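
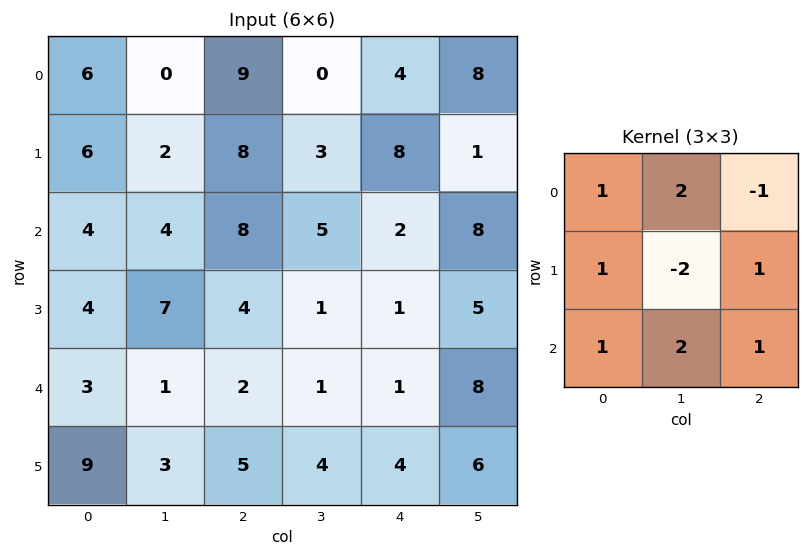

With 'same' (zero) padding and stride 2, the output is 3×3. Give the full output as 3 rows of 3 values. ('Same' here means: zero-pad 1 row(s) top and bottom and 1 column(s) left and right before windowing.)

Output[0,0]: The receptive field on the zero-padded input at this output position is [0 0 0 / 0 6 0 / 0 6 2]. Elementwise product with the kernel and sum: 0·1 + 0·2 + 0·-1 + 0·1 + 6·-2 + 0·1 + 0·1 + 6·2 + 2·1.

2 3 20
21 24 35
17 29 23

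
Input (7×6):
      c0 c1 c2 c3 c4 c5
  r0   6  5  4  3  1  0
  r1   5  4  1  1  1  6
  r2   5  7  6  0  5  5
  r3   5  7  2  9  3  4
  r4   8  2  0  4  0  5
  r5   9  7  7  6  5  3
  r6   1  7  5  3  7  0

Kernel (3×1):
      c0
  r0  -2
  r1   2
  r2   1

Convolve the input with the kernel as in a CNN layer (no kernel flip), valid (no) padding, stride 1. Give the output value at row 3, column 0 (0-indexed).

The receptive field on the input at this output position is [5 / 8 / 9]. Elementwise product with the kernel and sum: 5·-2 + 8·2 + 9·1.

15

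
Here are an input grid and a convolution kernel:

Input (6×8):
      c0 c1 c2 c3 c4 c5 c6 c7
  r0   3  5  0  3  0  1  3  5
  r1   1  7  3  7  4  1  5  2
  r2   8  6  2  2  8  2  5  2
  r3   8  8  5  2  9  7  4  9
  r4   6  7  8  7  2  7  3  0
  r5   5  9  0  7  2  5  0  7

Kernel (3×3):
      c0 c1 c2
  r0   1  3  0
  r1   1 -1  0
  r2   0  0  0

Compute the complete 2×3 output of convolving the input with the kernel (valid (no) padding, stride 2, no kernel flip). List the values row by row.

12 5 6
26 11 16

Output[0,0]: The receptive field on the input at this output position is [3 5 0 / 1 7 3 / 8 6 2]. Elementwise product with the kernel and sum: 3·1 + 5·3 + 1·1 + 7·-1.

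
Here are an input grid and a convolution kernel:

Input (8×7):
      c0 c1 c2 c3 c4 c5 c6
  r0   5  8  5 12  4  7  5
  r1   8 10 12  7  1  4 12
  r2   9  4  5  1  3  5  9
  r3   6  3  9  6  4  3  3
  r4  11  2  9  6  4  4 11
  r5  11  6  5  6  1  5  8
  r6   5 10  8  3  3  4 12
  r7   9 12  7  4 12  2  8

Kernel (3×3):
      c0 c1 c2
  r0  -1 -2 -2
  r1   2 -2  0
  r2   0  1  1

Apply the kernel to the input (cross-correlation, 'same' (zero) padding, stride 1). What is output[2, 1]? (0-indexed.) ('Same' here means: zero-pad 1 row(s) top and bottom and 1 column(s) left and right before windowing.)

The receptive field on the zero-padded input at this output position is [8 10 12 / 9 4 5 / 6 3 9]. Elementwise product with the kernel and sum: 8·-1 + 10·-2 + 12·-2 + 9·2 + 4·-2 + 3·1 + 9·1.

-30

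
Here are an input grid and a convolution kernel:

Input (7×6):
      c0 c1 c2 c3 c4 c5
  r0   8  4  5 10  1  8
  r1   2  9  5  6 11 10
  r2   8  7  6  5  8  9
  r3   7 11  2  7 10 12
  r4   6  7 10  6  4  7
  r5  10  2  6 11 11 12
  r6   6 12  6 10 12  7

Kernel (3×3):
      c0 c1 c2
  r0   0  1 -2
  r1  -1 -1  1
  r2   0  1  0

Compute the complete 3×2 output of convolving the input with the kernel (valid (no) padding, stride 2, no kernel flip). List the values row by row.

Output[0,0]: The receptive field on the input at this output position is [8 4 5 / 2 9 5 / 8 7 6]. Elementwise product with the kernel and sum: 4·1 + 5·-2 + 2·-1 + 9·-1 + 5·1 + 7·1.
Output[0,1]: The receptive field on the input at this output position is [5 10 1 / 5 6 11 / 6 5 8]. Elementwise product with the kernel and sum: 10·1 + 1·-2 + 5·-1 + 6·-1 + 11·1 + 5·1.

-5 13
-14 -4
-7 2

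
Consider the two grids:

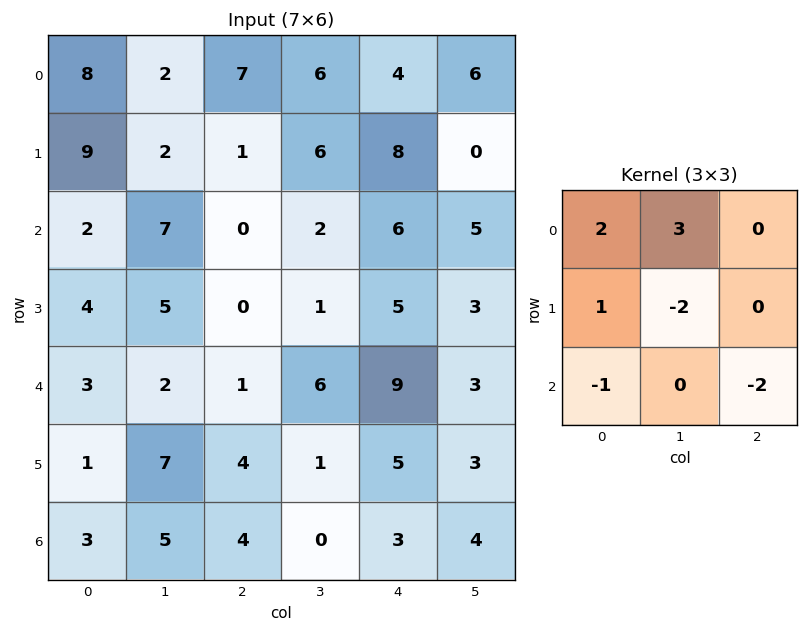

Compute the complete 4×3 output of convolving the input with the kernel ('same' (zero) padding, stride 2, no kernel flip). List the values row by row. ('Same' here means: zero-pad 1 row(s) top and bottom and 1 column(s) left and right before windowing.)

Output[0,0]: The receptive field on the zero-padded input at this output position is [0 0 0 / 0 8 2 / 0 9 2]. Elementwise product with the kernel and sum: 0·2 + 0·3 + 0·1 + 8·-2 + 0·-1 + 2·-2.
Output[0,1]: The receptive field on the zero-padded input at this output position is [0 0 0 / 2 7 6 / 2 1 6]. Elementwise product with the kernel and sum: 0·2 + 0·3 + 2·1 + 7·-2 + 2·-1 + 6·-2.

-20 -26 -8
13 7 19
-8 1 -2
-3 23 11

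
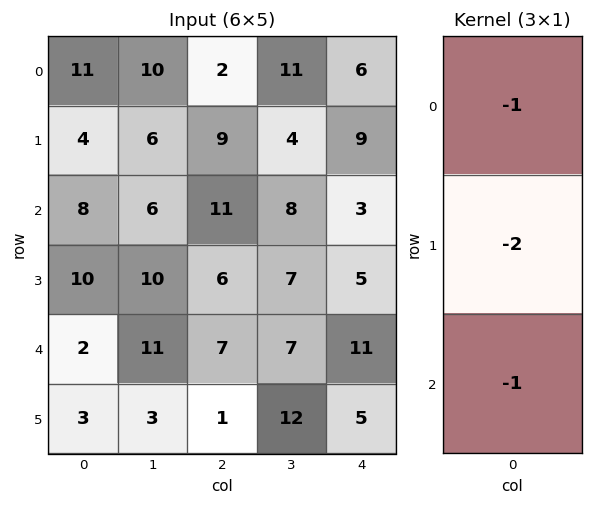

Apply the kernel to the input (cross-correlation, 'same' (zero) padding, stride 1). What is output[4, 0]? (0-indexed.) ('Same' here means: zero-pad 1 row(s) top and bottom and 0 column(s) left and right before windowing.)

The receptive field on the zero-padded input at this output position is [10 / 2 / 3]. Elementwise product with the kernel and sum: 10·-1 + 2·-2 + 3·-1.

-17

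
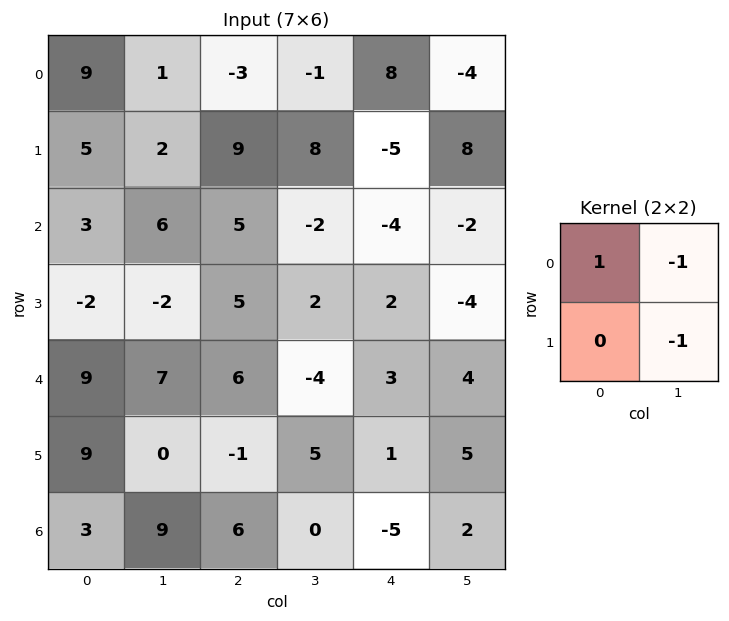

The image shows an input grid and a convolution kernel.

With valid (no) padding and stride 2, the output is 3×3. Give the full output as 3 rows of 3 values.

Output[0,0]: The receptive field on the input at this output position is [9 1 / 5 2]. Elementwise product with the kernel and sum: 9·1 + 1·-1 + 2·-1.

6 -10 4
-1 5 2
2 5 -6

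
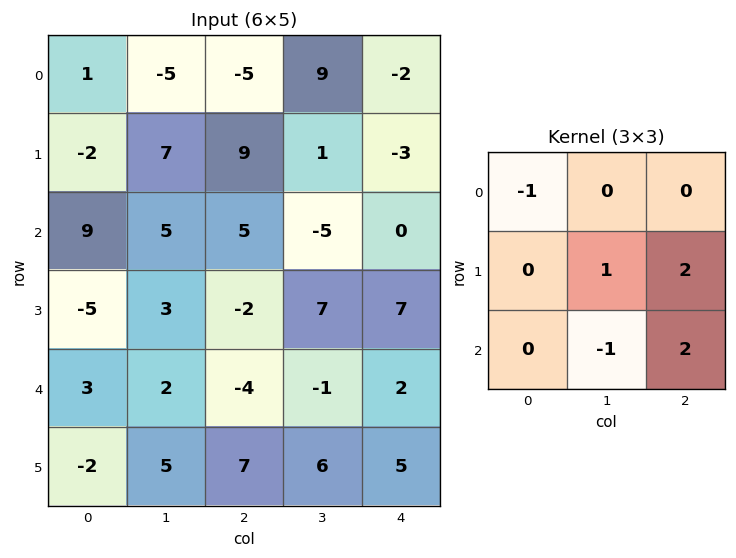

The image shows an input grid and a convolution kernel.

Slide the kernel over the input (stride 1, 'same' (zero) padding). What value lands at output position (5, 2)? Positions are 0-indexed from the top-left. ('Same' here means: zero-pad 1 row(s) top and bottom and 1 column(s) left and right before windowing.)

The receptive field on the zero-padded input at this output position is [2 -4 -1 / 5 7 6 / 0 0 0]. Elementwise product with the kernel and sum: 2·-1 + 7·1 + 6·2 + 0·-1 + 0·2.

17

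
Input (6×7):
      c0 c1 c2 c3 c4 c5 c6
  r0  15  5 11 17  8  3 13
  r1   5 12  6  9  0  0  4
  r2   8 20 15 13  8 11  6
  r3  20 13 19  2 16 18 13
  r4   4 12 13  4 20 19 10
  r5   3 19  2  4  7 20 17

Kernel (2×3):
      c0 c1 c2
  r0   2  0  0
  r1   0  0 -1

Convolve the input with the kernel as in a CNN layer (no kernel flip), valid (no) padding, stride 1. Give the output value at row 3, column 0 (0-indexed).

The receptive field on the input at this output position is [20 13 19 / 4 12 13]. Elementwise product with the kernel and sum: 20·2 + 13·-1.

27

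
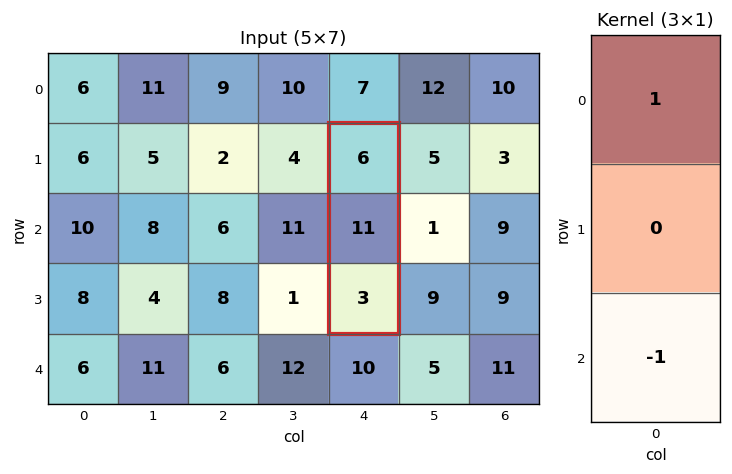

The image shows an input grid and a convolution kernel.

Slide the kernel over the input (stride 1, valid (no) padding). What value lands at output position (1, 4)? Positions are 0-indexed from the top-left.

The receptive field on the input at this output position is [6 / 11 / 3]. Elementwise product with the kernel and sum: 6·1 + 3·-1.

3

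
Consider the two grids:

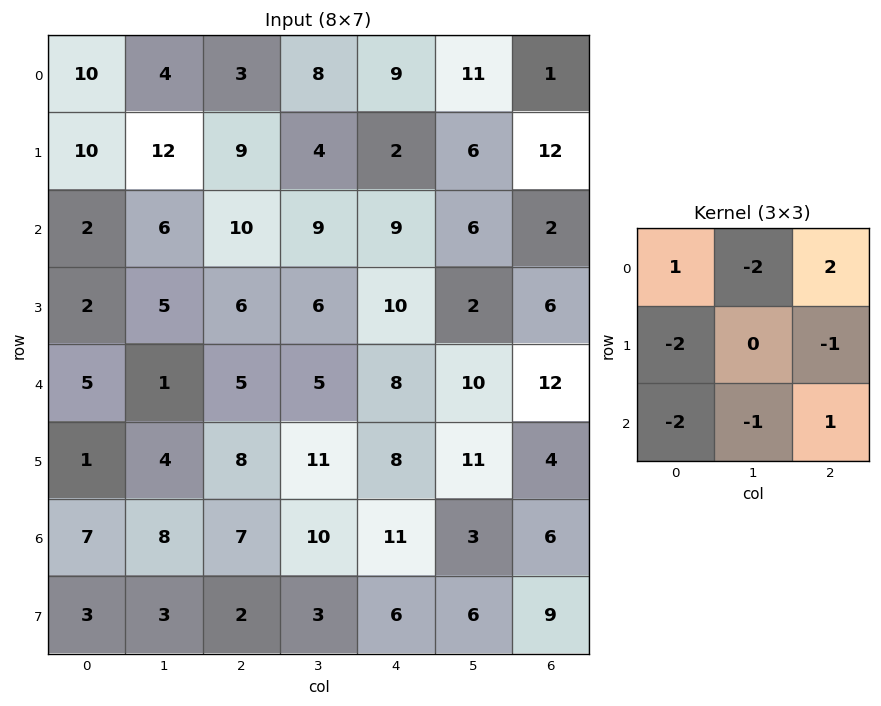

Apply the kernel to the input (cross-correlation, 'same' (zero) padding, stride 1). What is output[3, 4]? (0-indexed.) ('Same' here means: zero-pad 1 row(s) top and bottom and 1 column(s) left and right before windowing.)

The receptive field on the zero-padded input at this output position is [9 9 6 / 6 10 2 / 5 8 10]. Elementwise product with the kernel and sum: 9·1 + 9·-2 + 6·2 + 6·-2 + 2·-1 + 5·-2 + 8·-1 + 10·1.

-19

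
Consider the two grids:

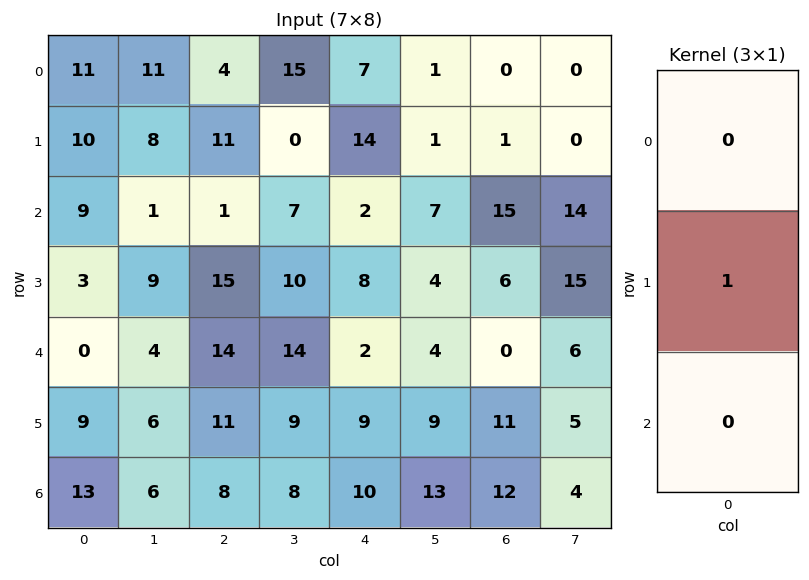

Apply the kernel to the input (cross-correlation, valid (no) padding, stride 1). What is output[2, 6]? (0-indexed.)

The receptive field on the input at this output position is [15 / 6 / 0]. Elementwise product with the kernel and sum: 6·1.

6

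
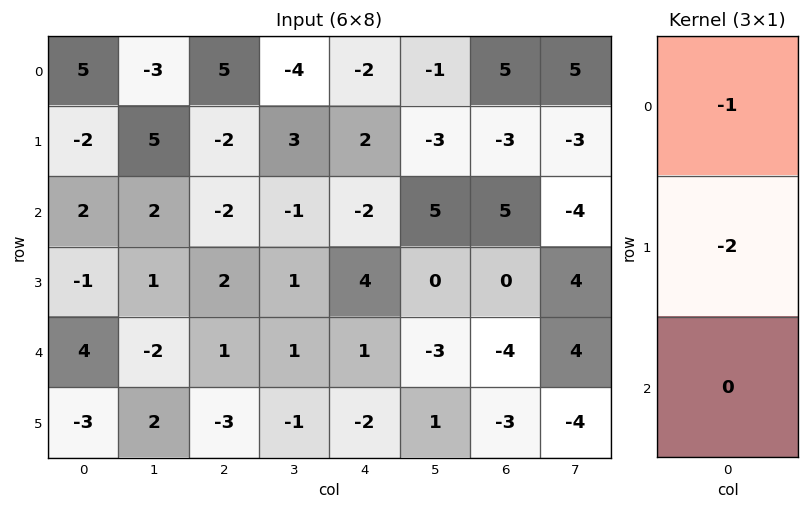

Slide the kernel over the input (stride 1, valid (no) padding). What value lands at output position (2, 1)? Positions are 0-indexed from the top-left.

-4

The receptive field on the input at this output position is [2 / 1 / -2]. Elementwise product with the kernel and sum: 2·-1 + 1·-2.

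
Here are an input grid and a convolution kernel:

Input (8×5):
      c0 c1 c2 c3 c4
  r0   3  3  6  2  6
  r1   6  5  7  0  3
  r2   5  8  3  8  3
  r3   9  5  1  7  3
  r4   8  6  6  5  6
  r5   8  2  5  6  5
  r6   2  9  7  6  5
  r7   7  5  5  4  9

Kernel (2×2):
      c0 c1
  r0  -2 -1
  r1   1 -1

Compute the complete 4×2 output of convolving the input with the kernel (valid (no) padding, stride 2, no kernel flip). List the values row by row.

-8 -7
-14 -20
-16 -18
-11 -19

Output[0,0]: The receptive field on the input at this output position is [3 3 / 6 5]. Elementwise product with the kernel and sum: 3·-2 + 3·-1 + 6·1 + 5·-1.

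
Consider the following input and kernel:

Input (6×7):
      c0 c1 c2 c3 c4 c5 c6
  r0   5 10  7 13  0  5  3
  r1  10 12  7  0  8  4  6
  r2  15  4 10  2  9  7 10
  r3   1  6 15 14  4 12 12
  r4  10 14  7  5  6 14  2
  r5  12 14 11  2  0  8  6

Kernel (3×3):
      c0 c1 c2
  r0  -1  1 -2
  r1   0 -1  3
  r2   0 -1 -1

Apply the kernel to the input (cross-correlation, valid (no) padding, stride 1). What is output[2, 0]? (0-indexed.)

-13

The receptive field on the input at this output position is [15 4 10 / 1 6 15 / 10 14 7]. Elementwise product with the kernel and sum: 15·-1 + 4·1 + 10·-2 + 6·-1 + 15·3 + 14·-1 + 7·-1.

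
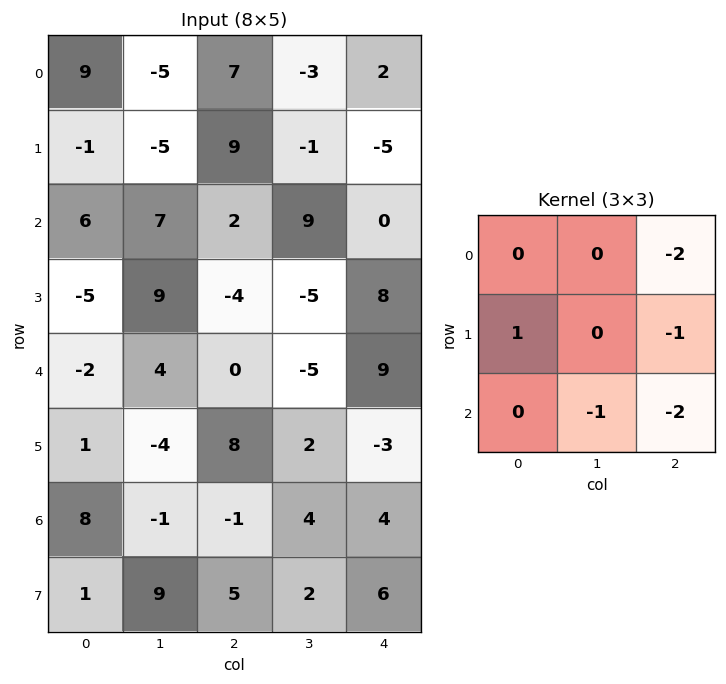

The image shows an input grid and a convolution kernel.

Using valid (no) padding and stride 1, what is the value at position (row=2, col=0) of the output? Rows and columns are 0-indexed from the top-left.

-9

The receptive field on the input at this output position is [6 7 2 / -5 9 -4 / -2 4 0]. Elementwise product with the kernel and sum: 2·-2 + -5·1 + -4·-1 + 4·-1 + 0·-2.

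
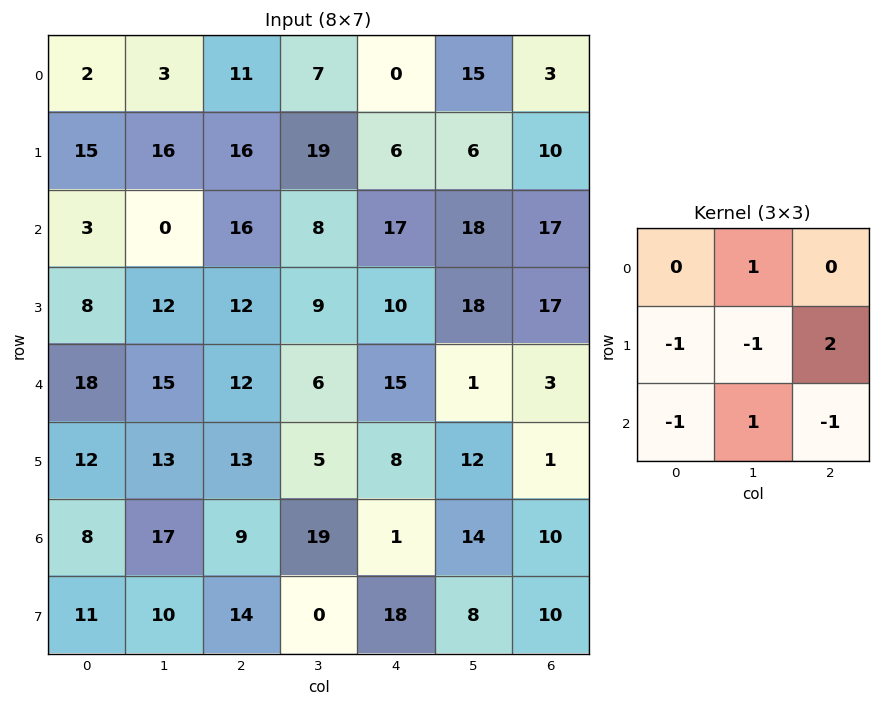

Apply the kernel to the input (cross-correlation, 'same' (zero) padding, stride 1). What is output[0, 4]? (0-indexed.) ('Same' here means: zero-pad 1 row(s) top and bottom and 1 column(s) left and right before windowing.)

4

The receptive field on the zero-padded input at this output position is [0 0 0 / 7 0 15 / 19 6 6]. Elementwise product with the kernel and sum: 0·1 + 7·-1 + 0·-1 + 15·2 + 19·-1 + 6·1 + 6·-1.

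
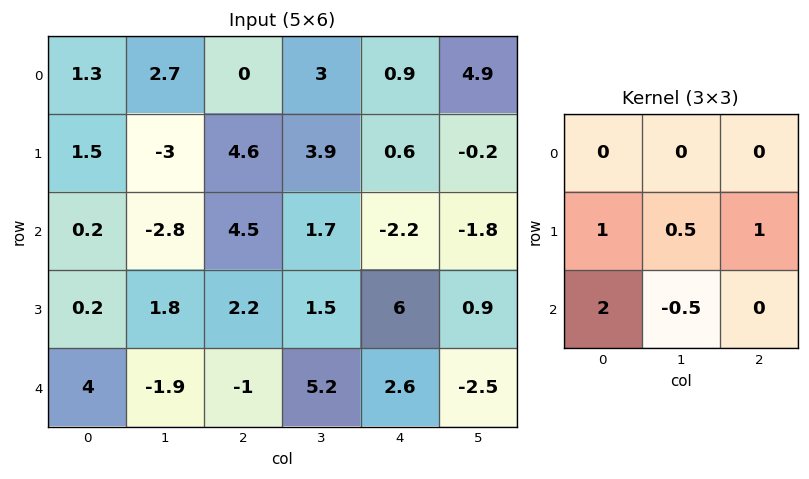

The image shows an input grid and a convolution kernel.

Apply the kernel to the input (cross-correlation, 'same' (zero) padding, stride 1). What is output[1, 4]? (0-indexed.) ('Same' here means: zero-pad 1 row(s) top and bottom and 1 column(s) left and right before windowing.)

8.5

The receptive field on the zero-padded input at this output position is [3 0.9 4.9 / 3.9 0.6 -0.2 / 1.7 -2.2 -1.8]. Elementwise product with the kernel and sum: 3.9·1 + 0.6·0.5 + -0.2·1 + 1.7·2 + -2.2·-0.5.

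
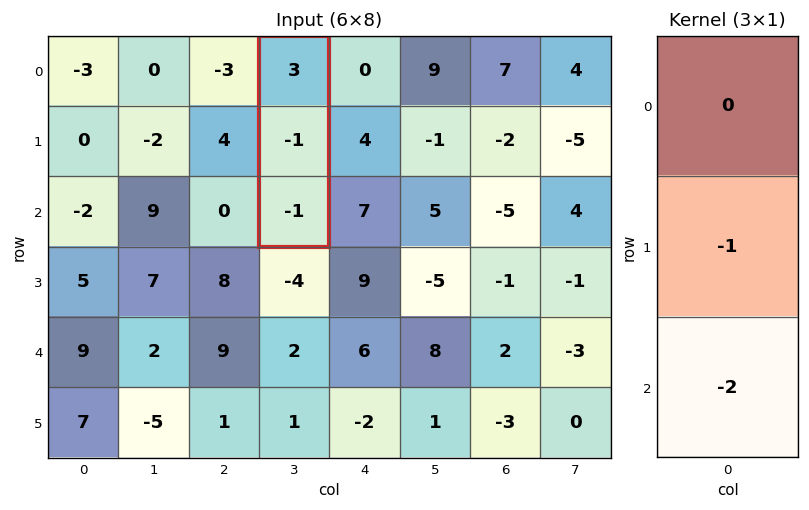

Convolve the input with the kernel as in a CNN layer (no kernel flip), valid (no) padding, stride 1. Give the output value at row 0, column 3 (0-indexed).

3

The receptive field on the input at this output position is [3 / -1 / -1]. Elementwise product with the kernel and sum: -1·-1 + -1·-2.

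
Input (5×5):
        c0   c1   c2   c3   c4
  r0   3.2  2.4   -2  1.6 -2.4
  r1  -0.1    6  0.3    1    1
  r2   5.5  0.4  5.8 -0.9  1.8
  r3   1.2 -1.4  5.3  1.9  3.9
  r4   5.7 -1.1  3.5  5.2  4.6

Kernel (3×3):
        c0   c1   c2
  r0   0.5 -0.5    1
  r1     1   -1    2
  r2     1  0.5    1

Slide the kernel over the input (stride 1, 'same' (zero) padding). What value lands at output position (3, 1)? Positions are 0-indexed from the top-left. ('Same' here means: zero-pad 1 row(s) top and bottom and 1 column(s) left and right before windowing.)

30.2

The receptive field on the zero-padded input at this output position is [5.5 0.4 5.8 / 1.2 -1.4 5.3 / 5.7 -1.1 3.5]. Elementwise product with the kernel and sum: 5.5·0.5 + 0.4·-0.5 + 5.8·1 + 1.2·1 + -1.4·-1 + 5.3·2 + 5.7·1 + -1.1·0.5 + 3.5·1.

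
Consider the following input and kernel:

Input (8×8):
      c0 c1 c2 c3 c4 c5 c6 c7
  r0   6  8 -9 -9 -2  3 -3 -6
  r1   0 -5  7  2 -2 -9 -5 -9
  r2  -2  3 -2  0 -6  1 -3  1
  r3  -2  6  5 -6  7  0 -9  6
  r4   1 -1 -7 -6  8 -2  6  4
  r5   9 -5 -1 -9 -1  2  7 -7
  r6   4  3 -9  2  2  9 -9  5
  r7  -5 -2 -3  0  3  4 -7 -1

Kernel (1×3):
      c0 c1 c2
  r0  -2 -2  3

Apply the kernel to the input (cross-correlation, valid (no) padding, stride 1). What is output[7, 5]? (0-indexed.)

3

The receptive field on the input at this output position is [4 -7 -1]. Elementwise product with the kernel and sum: 4·-2 + -7·-2 + -1·3.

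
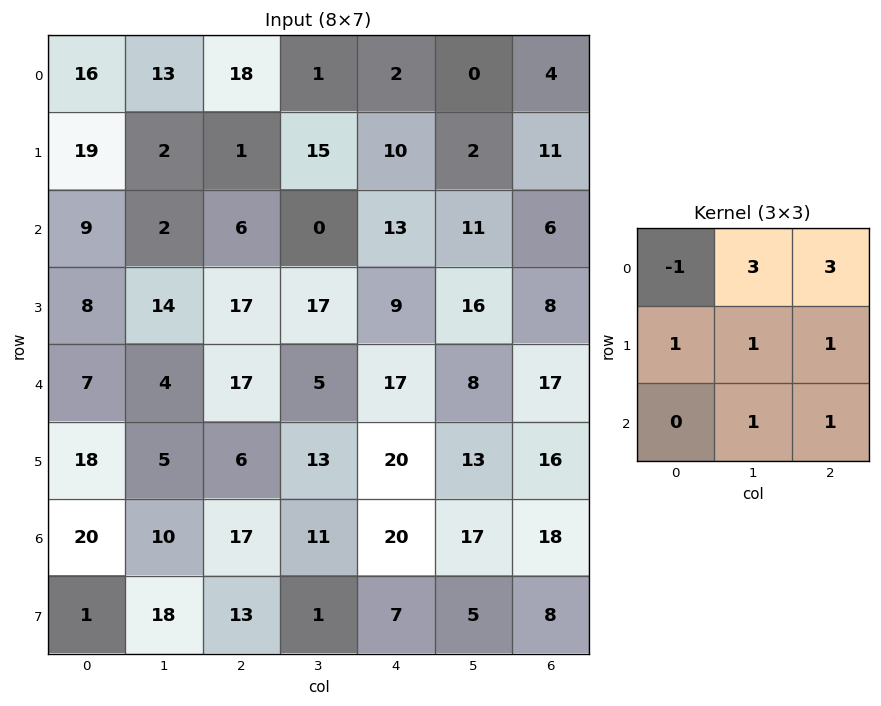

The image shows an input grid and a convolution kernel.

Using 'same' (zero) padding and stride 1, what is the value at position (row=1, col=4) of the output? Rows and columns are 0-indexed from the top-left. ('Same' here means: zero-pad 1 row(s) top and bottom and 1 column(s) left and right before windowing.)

The receptive field on the zero-padded input at this output position is [1 2 0 / 15 10 2 / 0 13 11]. Elementwise product with the kernel and sum: 1·-1 + 2·3 + 0·3 + 15·1 + 10·1 + 2·1 + 13·1 + 11·1.

56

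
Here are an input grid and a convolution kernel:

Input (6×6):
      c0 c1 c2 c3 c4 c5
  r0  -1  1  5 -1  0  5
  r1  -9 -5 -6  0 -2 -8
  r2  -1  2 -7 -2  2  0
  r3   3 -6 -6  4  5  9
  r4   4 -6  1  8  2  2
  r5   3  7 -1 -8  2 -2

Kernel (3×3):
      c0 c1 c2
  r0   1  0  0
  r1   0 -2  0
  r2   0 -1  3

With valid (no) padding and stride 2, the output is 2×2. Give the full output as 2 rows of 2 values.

-14 13
20 -17

Output[0,0]: The receptive field on the input at this output position is [-1 1 5 / -9 -5 -6 / -1 2 -7]. Elementwise product with the kernel and sum: -1·1 + -5·-2 + 2·-1 + -7·3.
Output[0,1]: The receptive field on the input at this output position is [5 -1 0 / -6 0 -2 / -7 -2 2]. Elementwise product with the kernel and sum: 5·1 + 0·-2 + -2·-1 + 2·3.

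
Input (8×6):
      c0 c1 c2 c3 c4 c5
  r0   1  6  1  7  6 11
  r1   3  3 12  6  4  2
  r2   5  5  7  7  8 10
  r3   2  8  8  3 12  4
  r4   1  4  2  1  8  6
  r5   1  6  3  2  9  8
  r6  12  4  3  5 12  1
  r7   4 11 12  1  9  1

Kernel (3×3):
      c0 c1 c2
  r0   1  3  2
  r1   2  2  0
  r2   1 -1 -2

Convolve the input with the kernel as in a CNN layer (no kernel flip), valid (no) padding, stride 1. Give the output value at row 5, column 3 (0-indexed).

69

The receptive field on the input at this output position is [2 9 8 / 5 12 1 / 1 9 1]. Elementwise product with the kernel and sum: 2·1 + 9·3 + 8·2 + 5·2 + 12·2 + 1·1 + 9·-1 + 1·-2.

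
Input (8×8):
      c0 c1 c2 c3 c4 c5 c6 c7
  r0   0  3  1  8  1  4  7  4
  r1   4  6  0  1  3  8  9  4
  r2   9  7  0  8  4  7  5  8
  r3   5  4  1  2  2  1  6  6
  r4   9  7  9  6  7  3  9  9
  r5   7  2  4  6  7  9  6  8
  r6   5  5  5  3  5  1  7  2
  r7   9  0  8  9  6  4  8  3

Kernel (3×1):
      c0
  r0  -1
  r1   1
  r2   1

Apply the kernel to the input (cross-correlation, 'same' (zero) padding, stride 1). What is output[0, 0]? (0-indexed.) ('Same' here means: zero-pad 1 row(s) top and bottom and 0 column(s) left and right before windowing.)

4

The receptive field on the zero-padded input at this output position is [0 / 0 / 4]. Elementwise product with the kernel and sum: 0·-1 + 0·1 + 4·1.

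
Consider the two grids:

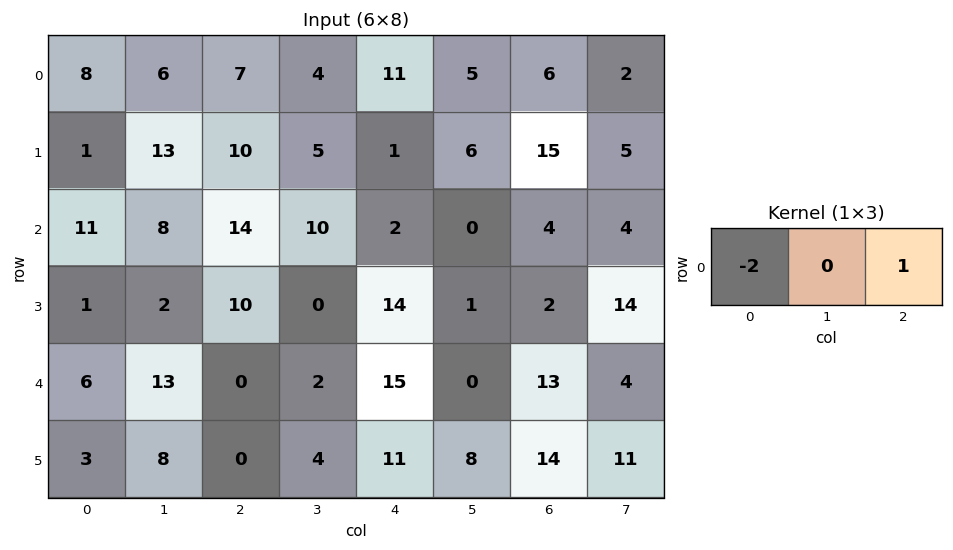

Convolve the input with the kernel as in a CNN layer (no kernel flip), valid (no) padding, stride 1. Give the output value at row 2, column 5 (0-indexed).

4

The receptive field on the input at this output position is [0 4 4]. Elementwise product with the kernel and sum: 0·-2 + 4·1.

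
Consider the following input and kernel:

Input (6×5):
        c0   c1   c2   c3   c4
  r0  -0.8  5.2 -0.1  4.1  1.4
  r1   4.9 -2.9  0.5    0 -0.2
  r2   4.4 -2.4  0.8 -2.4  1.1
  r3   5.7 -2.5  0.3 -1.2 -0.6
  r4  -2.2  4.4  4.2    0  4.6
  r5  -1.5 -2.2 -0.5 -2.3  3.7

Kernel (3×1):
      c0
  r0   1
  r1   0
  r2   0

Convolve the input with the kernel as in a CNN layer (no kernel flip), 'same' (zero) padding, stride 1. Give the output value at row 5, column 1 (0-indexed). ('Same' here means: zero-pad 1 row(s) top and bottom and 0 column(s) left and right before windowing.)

The receptive field on the zero-padded input at this output position is [4.4 / -2.2 / 0]. Elementwise product with the kernel and sum: 4.4·1.

4.4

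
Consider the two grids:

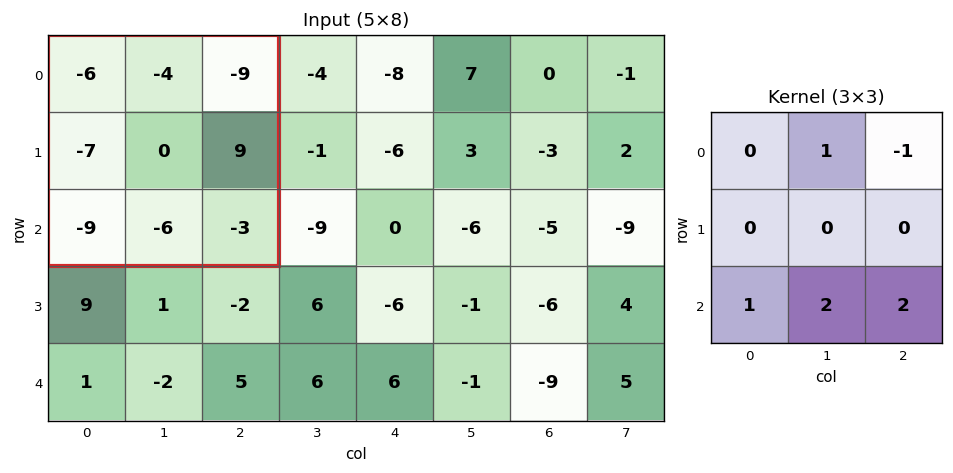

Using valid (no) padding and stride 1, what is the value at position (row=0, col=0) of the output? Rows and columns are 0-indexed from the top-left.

The receptive field on the input at this output position is [-6 -4 -9 / -7 0 9 / -9 -6 -3]. Elementwise product with the kernel and sum: -4·1 + -9·-1 + -9·1 + -6·2 + -3·2.

-22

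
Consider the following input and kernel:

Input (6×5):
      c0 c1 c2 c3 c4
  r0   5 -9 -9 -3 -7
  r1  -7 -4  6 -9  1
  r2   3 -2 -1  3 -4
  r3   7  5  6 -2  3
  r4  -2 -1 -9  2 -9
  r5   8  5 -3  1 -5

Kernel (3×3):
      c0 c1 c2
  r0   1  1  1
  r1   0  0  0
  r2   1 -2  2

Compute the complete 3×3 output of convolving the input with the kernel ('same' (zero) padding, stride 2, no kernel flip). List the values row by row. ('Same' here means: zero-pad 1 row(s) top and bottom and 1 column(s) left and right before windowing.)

Output[0,0]: The receptive field on the zero-padded input at this output position is [0 0 0 / 0 5 -9 / 0 -7 -4]. Elementwise product with the kernel and sum: 0·1 + 0·1 + 0·1 + 0·1 + -7·-2 + -4·2.

6 -34 -11
-15 -18 -16
6 22 12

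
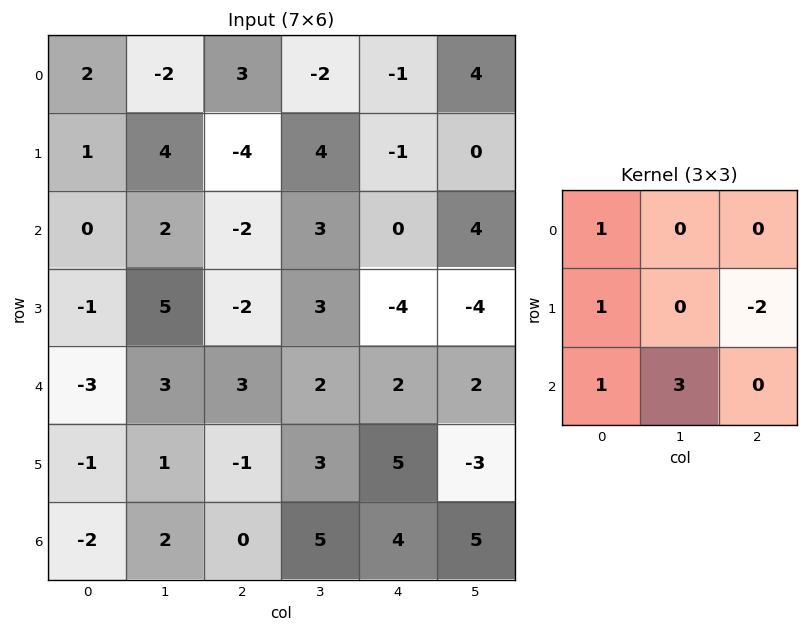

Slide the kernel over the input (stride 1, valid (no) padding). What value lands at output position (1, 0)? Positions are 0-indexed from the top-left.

19

The receptive field on the input at this output position is [1 4 -4 / 0 2 -2 / -1 5 -2]. Elementwise product with the kernel and sum: 1·1 + 0·1 + -2·-2 + -1·1 + 5·3.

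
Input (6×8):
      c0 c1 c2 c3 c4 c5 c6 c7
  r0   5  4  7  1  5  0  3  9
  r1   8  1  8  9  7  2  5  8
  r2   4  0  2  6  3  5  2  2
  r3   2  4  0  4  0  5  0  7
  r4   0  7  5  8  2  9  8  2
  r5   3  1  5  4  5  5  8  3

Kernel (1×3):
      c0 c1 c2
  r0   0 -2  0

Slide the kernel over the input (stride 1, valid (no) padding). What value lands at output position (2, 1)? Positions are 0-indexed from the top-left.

The receptive field on the input at this output position is [0 2 6]. Elementwise product with the kernel and sum: 2·-2.

-4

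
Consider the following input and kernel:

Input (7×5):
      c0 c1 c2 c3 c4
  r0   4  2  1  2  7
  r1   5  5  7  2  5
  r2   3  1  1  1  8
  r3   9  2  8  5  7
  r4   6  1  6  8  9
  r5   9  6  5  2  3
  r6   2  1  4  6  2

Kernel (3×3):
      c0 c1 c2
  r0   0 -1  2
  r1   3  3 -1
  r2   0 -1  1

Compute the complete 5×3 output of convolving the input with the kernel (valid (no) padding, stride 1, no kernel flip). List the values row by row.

23 37 41
26 -1 8
31 28 48
28 12 43
54 43 24

Output[0,0]: The receptive field on the input at this output position is [4 2 1 / 5 5 7 / 3 1 1]. Elementwise product with the kernel and sum: 2·-1 + 1·2 + 5·3 + 5·3 + 7·-1 + 1·-1 + 1·1.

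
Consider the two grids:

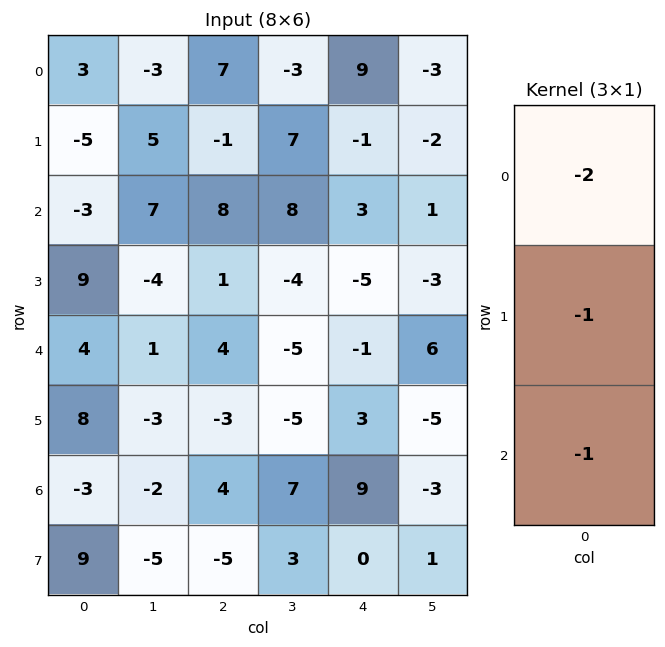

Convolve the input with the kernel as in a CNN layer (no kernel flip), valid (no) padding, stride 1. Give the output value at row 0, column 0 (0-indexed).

The receptive field on the input at this output position is [3 / -5 / -3]. Elementwise product with the kernel and sum: 3·-2 + -5·-1 + -3·-1.

2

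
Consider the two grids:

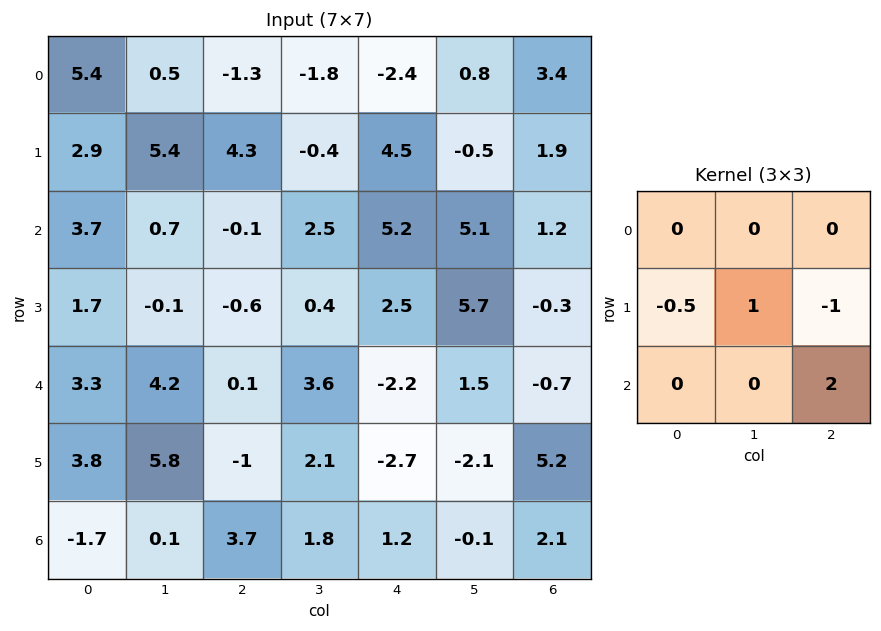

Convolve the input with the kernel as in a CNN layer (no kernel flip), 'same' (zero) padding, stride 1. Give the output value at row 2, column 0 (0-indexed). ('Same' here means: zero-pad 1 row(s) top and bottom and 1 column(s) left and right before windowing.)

2.8

The receptive field on the zero-padded input at this output position is [0 2.9 5.4 / 0 3.7 0.7 / 0 1.7 -0.1]. Elementwise product with the kernel and sum: 0·-0.5 + 3.7·1 + 0.7·-1 + -0.1·2.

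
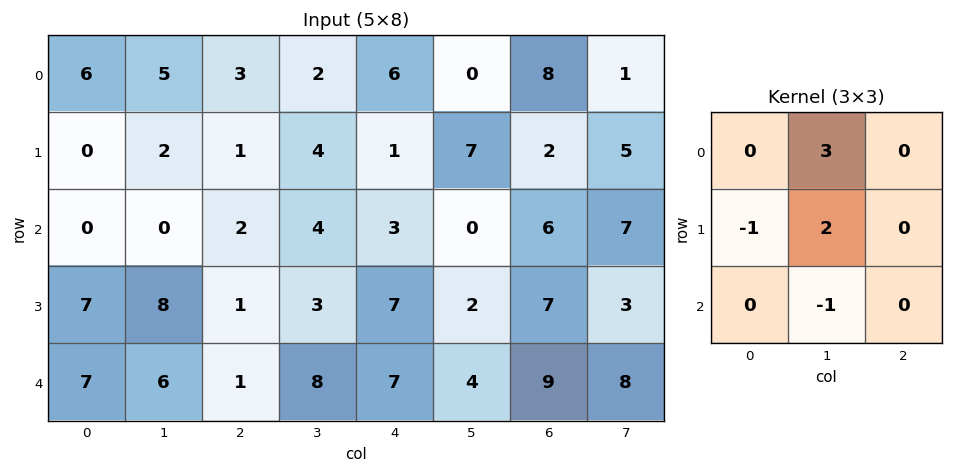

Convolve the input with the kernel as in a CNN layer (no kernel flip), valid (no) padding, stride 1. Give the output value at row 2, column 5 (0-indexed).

The receptive field on the input at this output position is [0 6 7 / 2 7 3 / 4 9 8]. Elementwise product with the kernel and sum: 6·3 + 2·-1 + 7·2 + 9·-1.

21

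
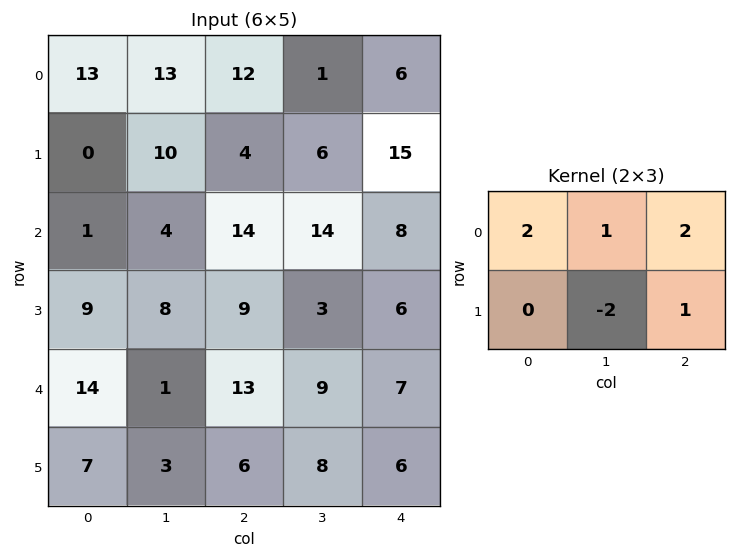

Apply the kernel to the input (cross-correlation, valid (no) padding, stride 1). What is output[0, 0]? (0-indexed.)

47

The receptive field on the input at this output position is [13 13 12 / 0 10 4]. Elementwise product with the kernel and sum: 13·2 + 13·1 + 12·2 + 10·-2 + 4·1.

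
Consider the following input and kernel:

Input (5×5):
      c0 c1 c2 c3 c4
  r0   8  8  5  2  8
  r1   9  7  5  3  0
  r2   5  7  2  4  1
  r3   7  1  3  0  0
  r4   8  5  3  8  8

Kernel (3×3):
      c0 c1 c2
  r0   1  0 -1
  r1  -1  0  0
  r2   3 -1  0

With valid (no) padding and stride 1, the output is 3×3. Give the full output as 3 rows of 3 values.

2 18 -6
19 -3 12
15 14 -1

Output[0,0]: The receptive field on the input at this output position is [8 8 5 / 9 7 5 / 5 7 2]. Elementwise product with the kernel and sum: 8·1 + 5·-1 + 9·-1 + 5·3 + 7·-1.
Output[0,1]: The receptive field on the input at this output position is [8 5 2 / 7 5 3 / 7 2 4]. Elementwise product with the kernel and sum: 8·1 + 2·-1 + 7·-1 + 7·3 + 2·-1.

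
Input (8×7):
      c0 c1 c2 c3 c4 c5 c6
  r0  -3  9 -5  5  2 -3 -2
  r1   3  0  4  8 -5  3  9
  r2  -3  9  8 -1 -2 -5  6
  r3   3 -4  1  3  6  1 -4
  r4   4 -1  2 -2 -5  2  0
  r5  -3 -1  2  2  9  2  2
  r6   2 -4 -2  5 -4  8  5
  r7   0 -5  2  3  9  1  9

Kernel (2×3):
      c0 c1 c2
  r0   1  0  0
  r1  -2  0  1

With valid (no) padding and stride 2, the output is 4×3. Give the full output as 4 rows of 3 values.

-5 -18 21
-8 12 -18
12 7 -21
4 3 -13

Output[0,0]: The receptive field on the input at this output position is [-3 9 -5 / 3 0 4]. Elementwise product with the kernel and sum: -3·1 + 3·-2 + 4·1.
Output[0,1]: The receptive field on the input at this output position is [-5 5 2 / 4 8 -5]. Elementwise product with the kernel and sum: -5·1 + 4·-2 + -5·1.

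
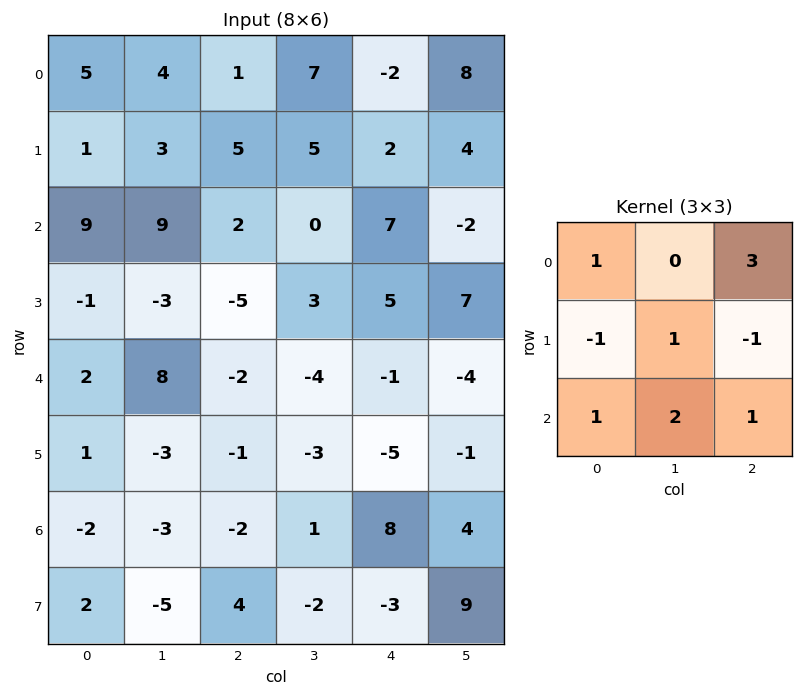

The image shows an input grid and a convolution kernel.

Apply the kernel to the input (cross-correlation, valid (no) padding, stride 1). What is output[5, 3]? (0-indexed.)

The receptive field on the input at this output position is [-3 -5 -1 / 1 8 4 / -2 -3 9]. Elementwise product with the kernel and sum: -3·1 + -1·3 + 1·-1 + 8·1 + 4·-1 + -2·1 + -3·2 + 9·1.

-2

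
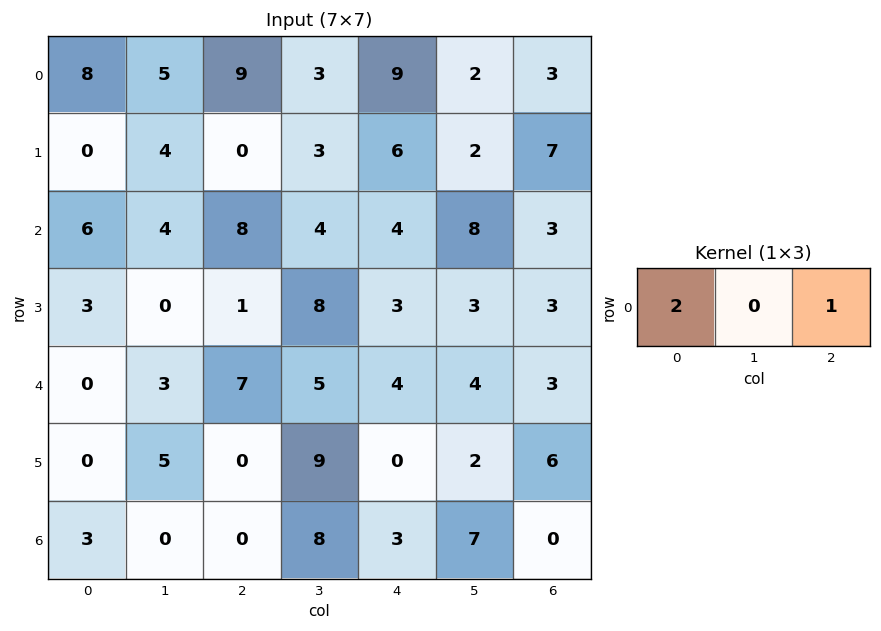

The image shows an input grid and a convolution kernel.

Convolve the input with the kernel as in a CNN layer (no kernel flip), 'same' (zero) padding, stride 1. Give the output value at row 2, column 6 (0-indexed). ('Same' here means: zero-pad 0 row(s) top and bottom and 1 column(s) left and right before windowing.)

16

The receptive field on the zero-padded input at this output position is [8 3 0]. Elementwise product with the kernel and sum: 8·2 + 0·1.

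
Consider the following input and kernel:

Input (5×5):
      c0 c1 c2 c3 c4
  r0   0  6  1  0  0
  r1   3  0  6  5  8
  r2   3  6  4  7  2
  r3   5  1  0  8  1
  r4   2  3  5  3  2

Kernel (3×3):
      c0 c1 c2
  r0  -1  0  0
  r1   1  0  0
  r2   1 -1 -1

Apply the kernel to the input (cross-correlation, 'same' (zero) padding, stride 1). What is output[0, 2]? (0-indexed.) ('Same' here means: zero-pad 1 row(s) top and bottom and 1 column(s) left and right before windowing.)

-5

The receptive field on the zero-padded input at this output position is [0 0 0 / 6 1 0 / 0 6 5]. Elementwise product with the kernel and sum: 0·-1 + 6·1 + 0·1 + 6·-1 + 5·-1.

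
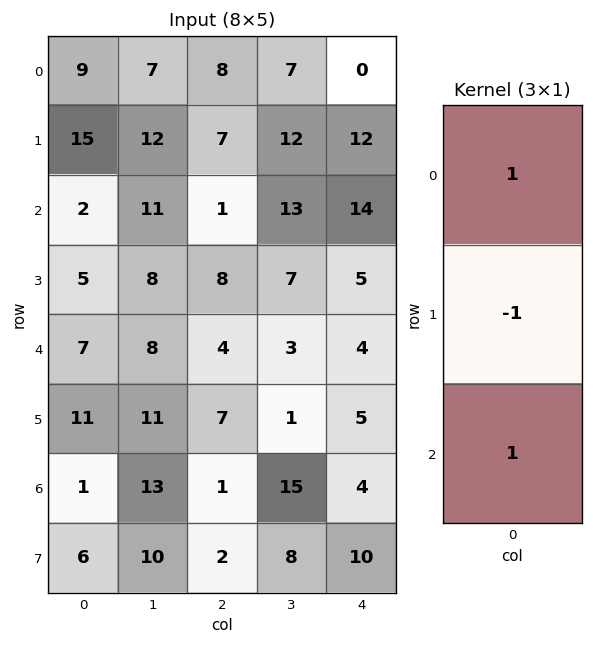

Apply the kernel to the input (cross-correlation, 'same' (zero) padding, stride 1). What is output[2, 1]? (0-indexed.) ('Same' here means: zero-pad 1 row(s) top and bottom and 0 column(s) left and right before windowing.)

The receptive field on the zero-padded input at this output position is [12 / 11 / 8]. Elementwise product with the kernel and sum: 12·1 + 11·-1 + 8·1.

9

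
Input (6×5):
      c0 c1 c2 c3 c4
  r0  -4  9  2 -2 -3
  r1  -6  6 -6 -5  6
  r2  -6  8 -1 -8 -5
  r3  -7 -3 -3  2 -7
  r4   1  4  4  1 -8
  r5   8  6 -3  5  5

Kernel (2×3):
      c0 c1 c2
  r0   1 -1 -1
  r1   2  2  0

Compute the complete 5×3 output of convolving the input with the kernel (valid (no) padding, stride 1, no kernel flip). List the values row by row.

Output[0,0]: The receptive field on the input at this output position is [-4 9 2 / -6 6 -6]. Elementwise product with the kernel and sum: -4·1 + 9·-1 + 2·-1 + -6·2 + 6·2.
Output[0,1]: The receptive field on the input at this output position is [9 2 -2 / 6 -6 -5]. Elementwise product with the kernel and sum: 9·1 + 2·-1 + -2·-1 + 6·2 + -6·2.

-15 9 -15
-2 31 -25
-33 5 10
9 14 12
21 5 15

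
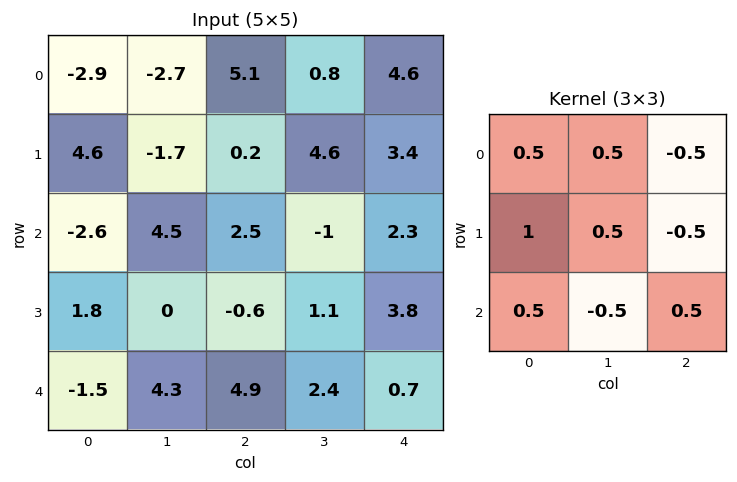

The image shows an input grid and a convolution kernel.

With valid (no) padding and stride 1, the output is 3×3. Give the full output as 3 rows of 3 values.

-4 -2.6 4.35
0.35 4.05 2.6
1.35 4.05 -0.75

Output[0,0]: The receptive field on the input at this output position is [-2.9 -2.7 5.1 / 4.6 -1.7 0.2 / -2.6 4.5 2.5]. Elementwise product with the kernel and sum: -2.9·0.5 + -2.7·0.5 + 5.1·-0.5 + 4.6·1 + -1.7·0.5 + 0.2·-0.5 + -2.6·0.5 + 4.5·-0.5 + 2.5·0.5.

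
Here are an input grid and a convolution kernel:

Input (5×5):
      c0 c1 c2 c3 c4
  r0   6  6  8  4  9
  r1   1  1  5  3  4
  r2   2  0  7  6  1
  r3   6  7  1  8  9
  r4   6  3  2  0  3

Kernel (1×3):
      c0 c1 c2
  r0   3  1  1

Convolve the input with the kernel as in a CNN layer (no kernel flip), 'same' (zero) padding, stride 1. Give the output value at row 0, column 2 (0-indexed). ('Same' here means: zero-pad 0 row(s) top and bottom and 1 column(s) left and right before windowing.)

30

The receptive field on the zero-padded input at this output position is [6 8 4]. Elementwise product with the kernel and sum: 6·3 + 8·1 + 4·1.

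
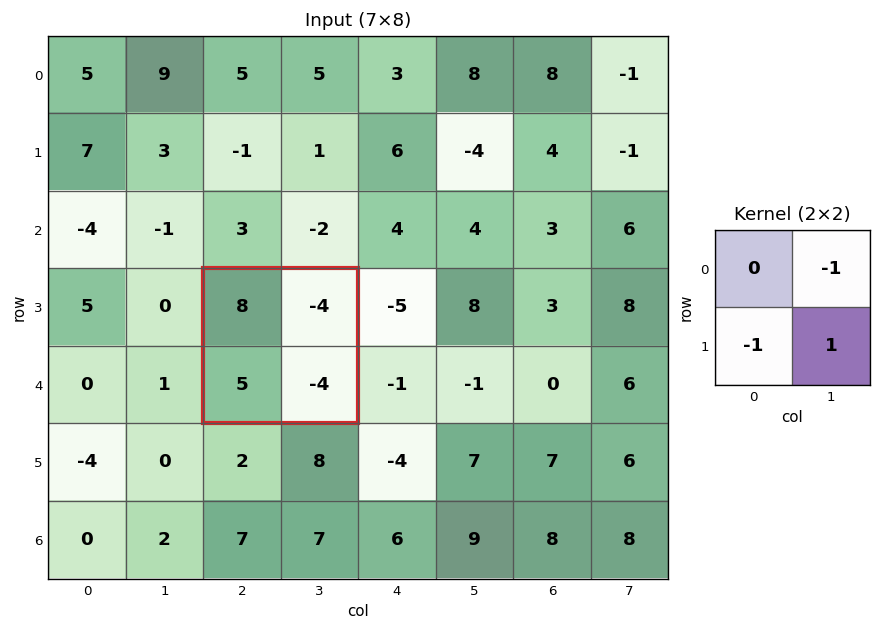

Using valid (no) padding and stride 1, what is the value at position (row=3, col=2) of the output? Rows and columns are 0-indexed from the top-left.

-5

The receptive field on the input at this output position is [8 -4 / 5 -4]. Elementwise product with the kernel and sum: -4·-1 + 5·-1 + -4·1.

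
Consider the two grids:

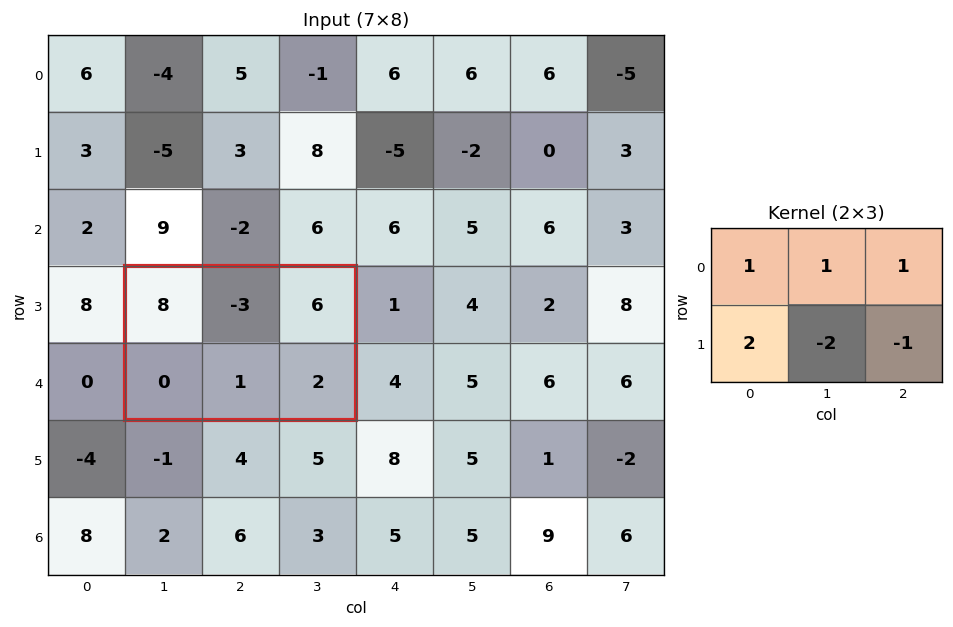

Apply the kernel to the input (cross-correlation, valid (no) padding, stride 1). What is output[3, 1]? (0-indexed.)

7

The receptive field on the input at this output position is [8 -3 6 / 0 1 2]. Elementwise product with the kernel and sum: 8·1 + -3·1 + 6·1 + 0·2 + 1·-2 + 2·-1.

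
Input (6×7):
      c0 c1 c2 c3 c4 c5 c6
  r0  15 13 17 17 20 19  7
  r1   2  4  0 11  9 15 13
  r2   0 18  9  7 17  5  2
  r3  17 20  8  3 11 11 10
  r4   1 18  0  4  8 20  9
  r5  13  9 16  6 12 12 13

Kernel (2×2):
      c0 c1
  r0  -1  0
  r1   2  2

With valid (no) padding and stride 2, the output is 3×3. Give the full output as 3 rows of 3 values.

Output[0,0]: The receptive field on the input at this output position is [15 13 / 2 4]. Elementwise product with the kernel and sum: 15·-1 + 2·2 + 4·2.
Output[0,1]: The receptive field on the input at this output position is [17 17 / 0 11]. Elementwise product with the kernel and sum: 17·-1 + 0·2 + 11·2.

-3 5 28
74 13 27
43 44 40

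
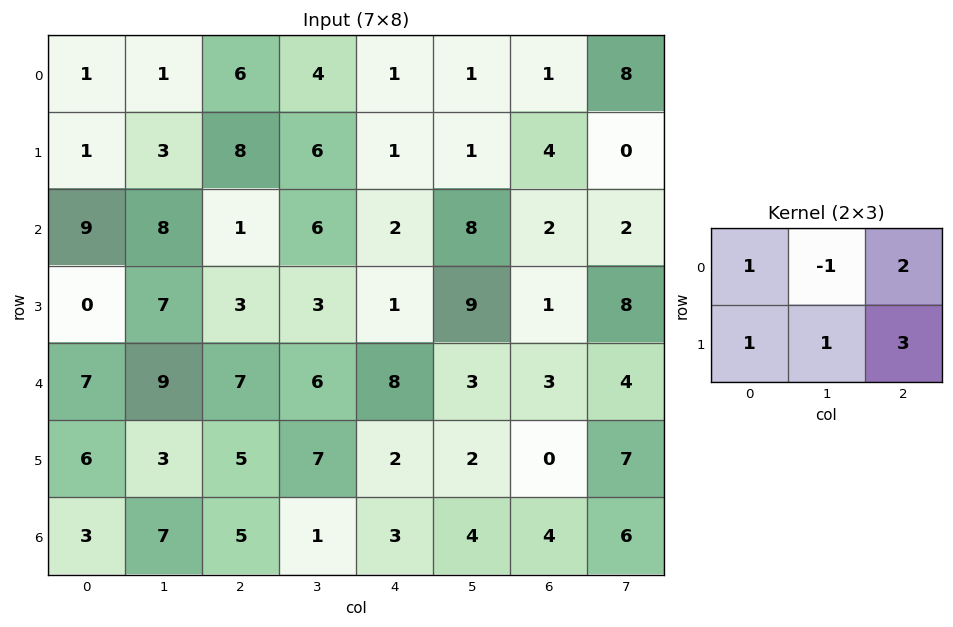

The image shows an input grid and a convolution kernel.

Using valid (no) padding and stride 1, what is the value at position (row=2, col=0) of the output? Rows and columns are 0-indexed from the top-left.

19

The receptive field on the input at this output position is [9 8 1 / 0 7 3]. Elementwise product with the kernel and sum: 9·1 + 8·-1 + 1·2 + 0·1 + 7·1 + 3·3.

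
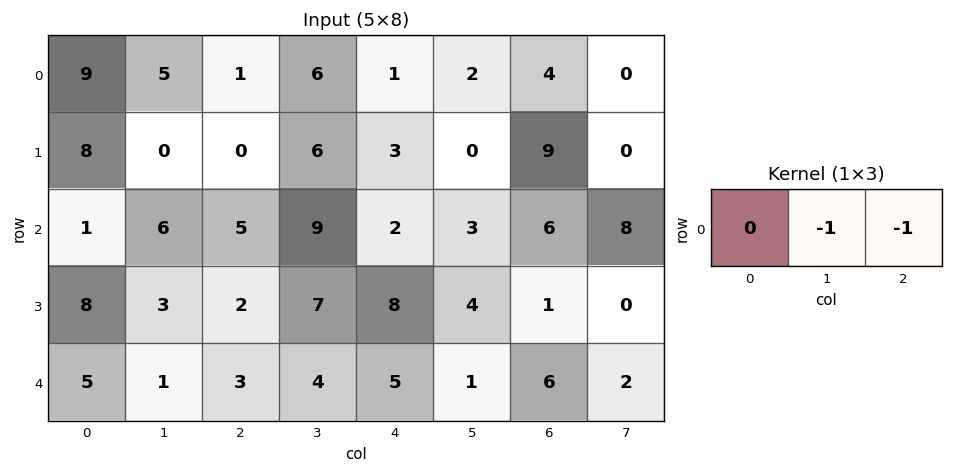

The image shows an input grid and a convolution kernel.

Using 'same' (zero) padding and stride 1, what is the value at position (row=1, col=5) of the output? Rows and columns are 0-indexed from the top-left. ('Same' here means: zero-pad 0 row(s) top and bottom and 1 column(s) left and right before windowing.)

-9

The receptive field on the zero-padded input at this output position is [3 0 9]. Elementwise product with the kernel and sum: 0·-1 + 9·-1.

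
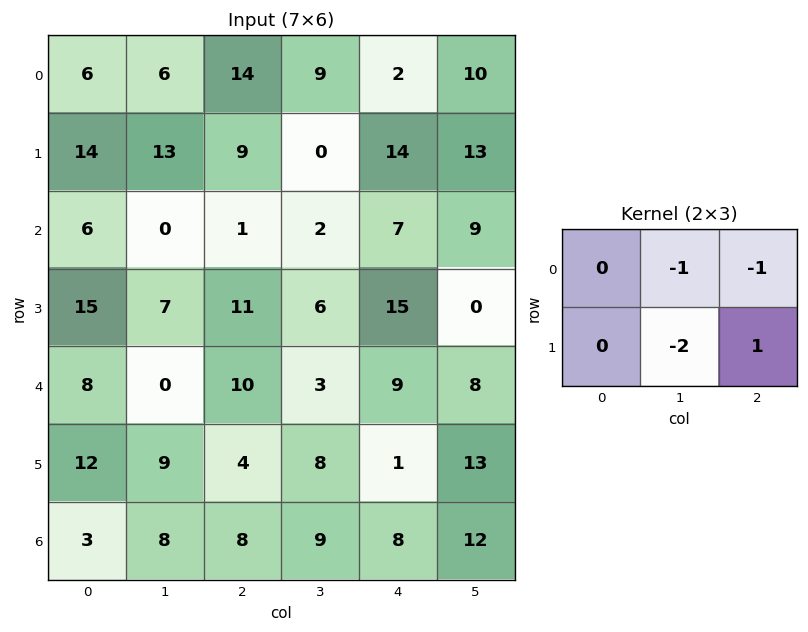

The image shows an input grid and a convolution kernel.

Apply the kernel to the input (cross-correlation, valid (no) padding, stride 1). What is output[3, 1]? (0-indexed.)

The receptive field on the input at this output position is [7 11 6 / 0 10 3]. Elementwise product with the kernel and sum: 11·-1 + 6·-1 + 10·-2 + 3·1.

-34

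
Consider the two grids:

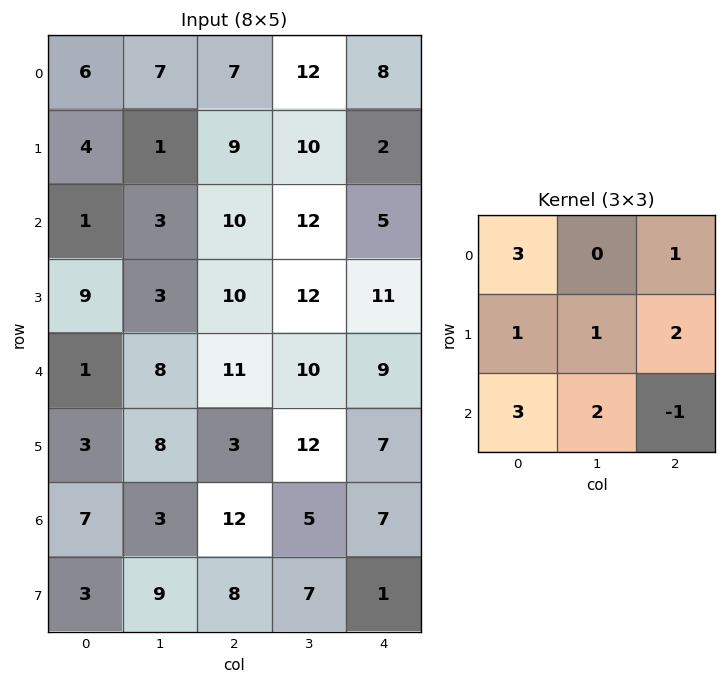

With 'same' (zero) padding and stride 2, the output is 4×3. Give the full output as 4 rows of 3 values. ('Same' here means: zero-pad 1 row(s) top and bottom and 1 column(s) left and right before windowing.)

27 49 54
23 67 105
18 78 105
18 97 71

Output[0,0]: The receptive field on the zero-padded input at this output position is [0 0 0 / 0 6 7 / 0 4 1]. Elementwise product with the kernel and sum: 0·3 + 0·1 + 0·1 + 6·1 + 7·2 + 0·3 + 4·2 + 1·-1.
Output[0,1]: The receptive field on the zero-padded input at this output position is [0 0 0 / 7 7 12 / 1 9 10]. Elementwise product with the kernel and sum: 0·3 + 0·1 + 7·1 + 7·1 + 12·2 + 1·3 + 9·2 + 10·-1.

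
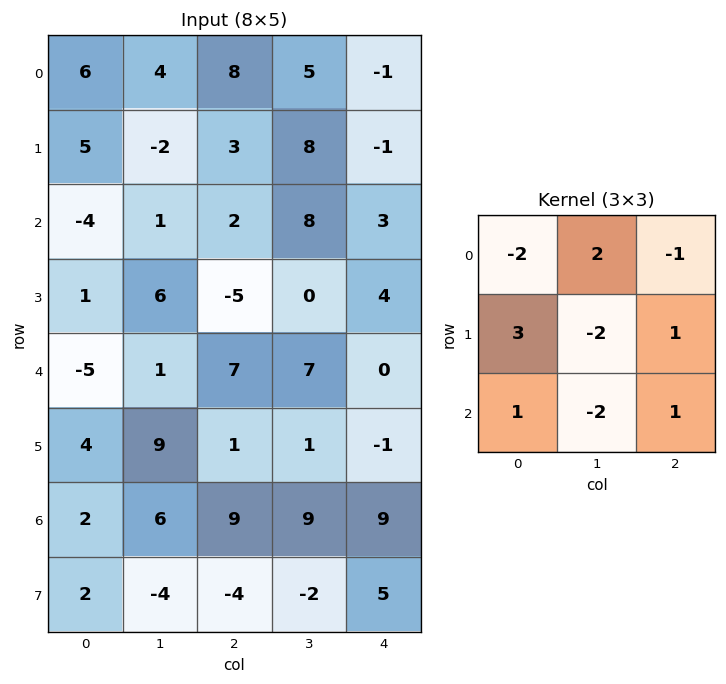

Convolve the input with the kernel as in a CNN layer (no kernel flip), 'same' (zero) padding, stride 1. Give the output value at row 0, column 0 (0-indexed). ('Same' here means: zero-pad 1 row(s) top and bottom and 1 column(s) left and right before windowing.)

-20

The receptive field on the zero-padded input at this output position is [0 0 0 / 0 6 4 / 0 5 -2]. Elementwise product with the kernel and sum: 0·-2 + 0·2 + 0·-1 + 0·3 + 6·-2 + 4·1 + 0·1 + 5·-2 + -2·1.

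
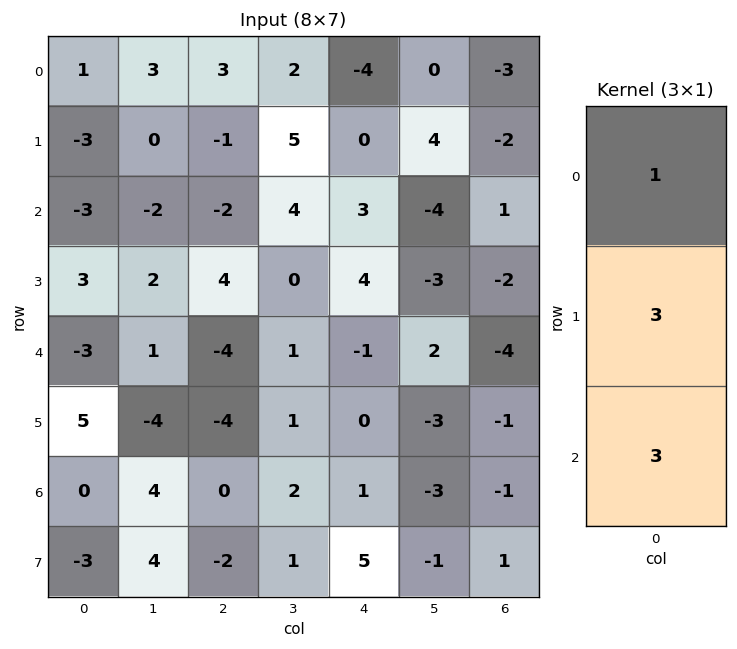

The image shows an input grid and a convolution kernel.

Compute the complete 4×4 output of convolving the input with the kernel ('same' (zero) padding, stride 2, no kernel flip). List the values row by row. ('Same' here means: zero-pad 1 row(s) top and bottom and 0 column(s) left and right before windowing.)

-6 6 -12 -15
-3 5 21 -5
9 -20 1 -17
-4 -10 18 -1

Output[0,0]: The receptive field on the zero-padded input at this output position is [0 / 1 / -3]. Elementwise product with the kernel and sum: 0·1 + 1·3 + -3·3.
Output[0,1]: The receptive field on the zero-padded input at this output position is [0 / 3 / -1]. Elementwise product with the kernel and sum: 0·1 + 3·3 + -1·3.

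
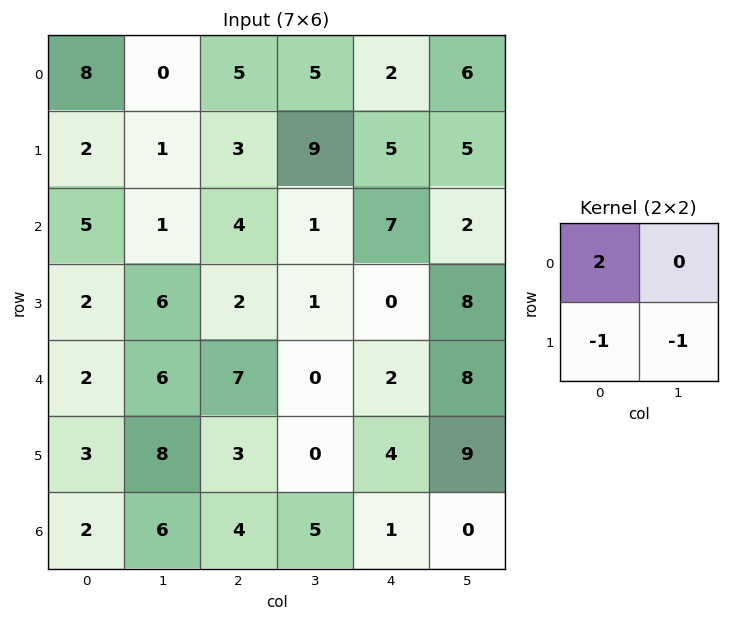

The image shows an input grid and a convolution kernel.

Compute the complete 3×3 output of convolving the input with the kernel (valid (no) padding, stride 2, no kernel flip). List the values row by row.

13 -2 -6
2 5 6
-7 11 -9

Output[0,0]: The receptive field on the input at this output position is [8 0 / 2 1]. Elementwise product with the kernel and sum: 8·2 + 2·-1 + 1·-1.
Output[0,1]: The receptive field on the input at this output position is [5 5 / 3 9]. Elementwise product with the kernel and sum: 5·2 + 3·-1 + 9·-1.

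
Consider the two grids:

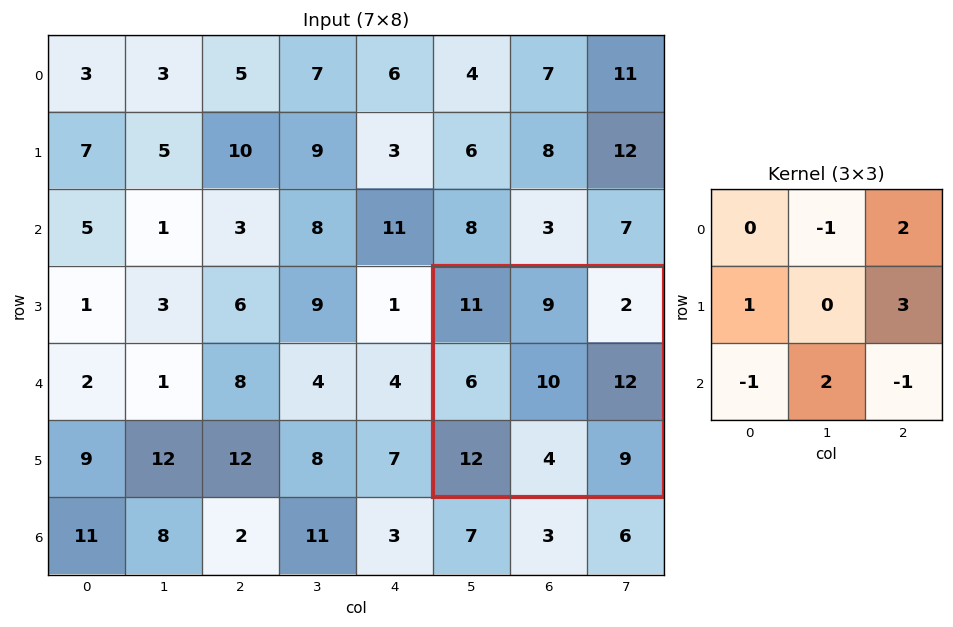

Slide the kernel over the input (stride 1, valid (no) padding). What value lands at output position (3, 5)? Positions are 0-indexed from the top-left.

The receptive field on the input at this output position is [11 9 2 / 6 10 12 / 12 4 9]. Elementwise product with the kernel and sum: 9·-1 + 2·2 + 6·1 + 12·3 + 12·-1 + 4·2 + 9·-1.

24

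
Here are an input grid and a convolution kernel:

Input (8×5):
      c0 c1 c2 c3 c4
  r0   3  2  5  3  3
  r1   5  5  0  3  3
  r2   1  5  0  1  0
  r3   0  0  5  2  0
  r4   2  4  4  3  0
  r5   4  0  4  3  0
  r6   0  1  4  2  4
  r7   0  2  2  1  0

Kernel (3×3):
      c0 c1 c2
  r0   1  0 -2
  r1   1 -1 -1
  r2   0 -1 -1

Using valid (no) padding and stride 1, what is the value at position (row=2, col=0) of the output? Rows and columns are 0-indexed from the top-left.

The receptive field on the input at this output position is [1 5 0 / 0 0 5 / 2 4 4]. Elementwise product with the kernel and sum: 1·1 + 0·-2 + 0·1 + 0·-1 + 5·-1 + 4·-1 + 4·-1.

-12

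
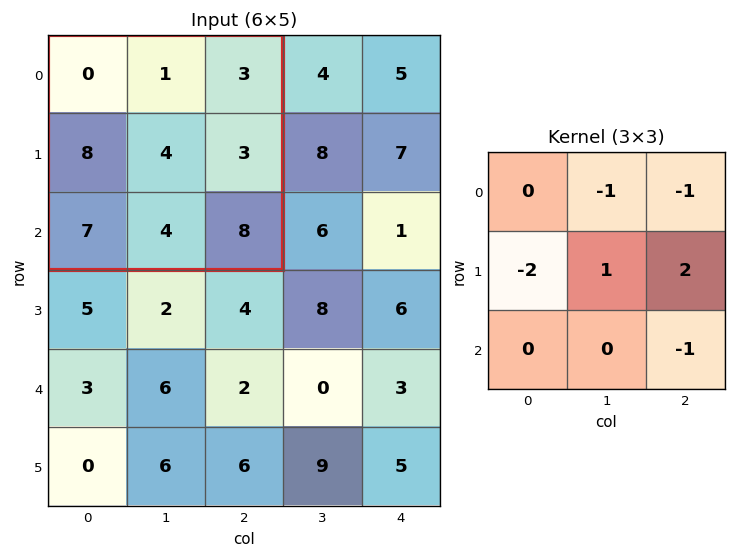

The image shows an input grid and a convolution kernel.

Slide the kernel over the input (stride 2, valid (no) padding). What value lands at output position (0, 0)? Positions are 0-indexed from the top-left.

The receptive field on the input at this output position is [0 1 3 / 8 4 3 / 7 4 8]. Elementwise product with the kernel and sum: 1·-1 + 3·-1 + 8·-2 + 4·1 + 3·2 + 8·-1.

-18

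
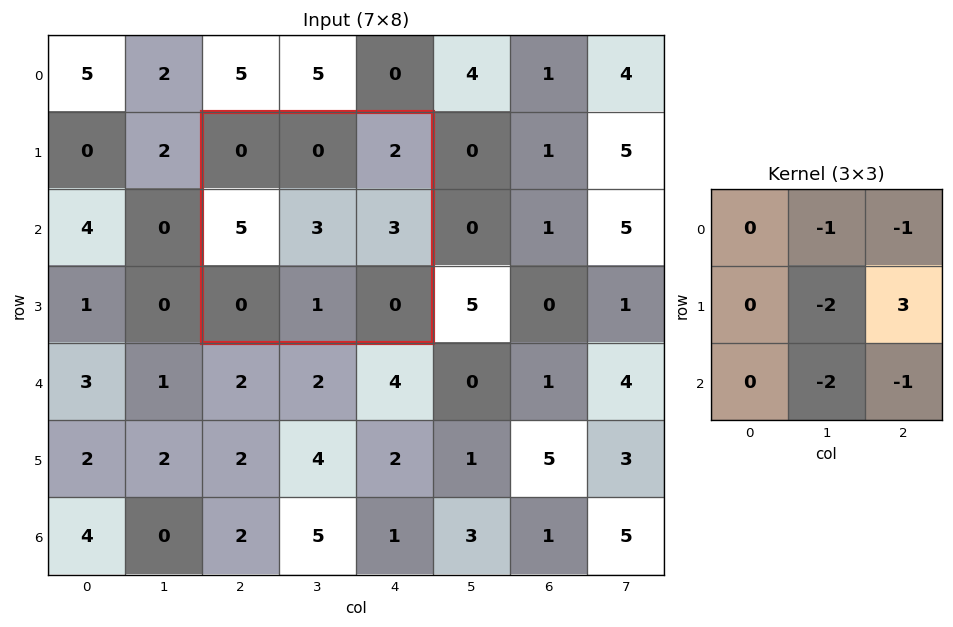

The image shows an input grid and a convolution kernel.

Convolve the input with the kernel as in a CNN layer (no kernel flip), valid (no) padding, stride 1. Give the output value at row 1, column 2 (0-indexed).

-1

The receptive field on the input at this output position is [0 0 2 / 5 3 3 / 0 1 0]. Elementwise product with the kernel and sum: 0·-1 + 2·-1 + 3·-2 + 3·3 + 1·-2 + 0·-1.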